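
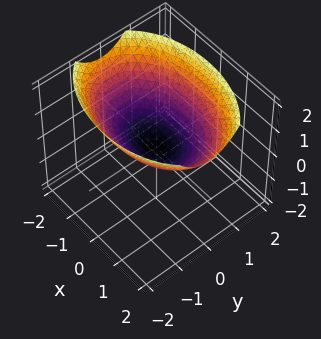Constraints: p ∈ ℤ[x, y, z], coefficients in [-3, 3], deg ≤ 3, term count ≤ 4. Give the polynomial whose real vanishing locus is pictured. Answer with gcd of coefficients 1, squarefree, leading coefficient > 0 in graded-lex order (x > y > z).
x^2 + 2*y^2 - 3*z

First, deg p = 2. A single bowl opening along one axis; a quadric.
Then, symmetries: it's symmetric under x → −x, forcing even powers of x; mirror symmetry y ↦ −y ⇒ only even powers of y.
Then, observable constraints: it crosses the y-axis at the gridline y = 0; one x-axis crossing is at x = 0.
Finally, matching integer coefficients to the picture gives p.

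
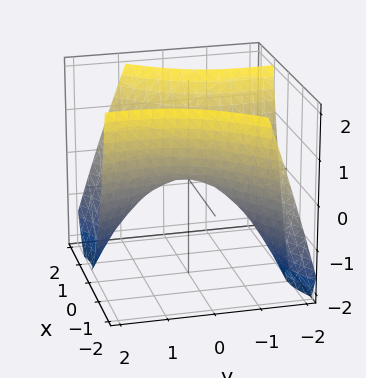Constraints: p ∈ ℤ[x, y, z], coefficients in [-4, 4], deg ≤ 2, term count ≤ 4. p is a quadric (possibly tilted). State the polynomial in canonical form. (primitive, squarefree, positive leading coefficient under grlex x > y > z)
(a) The degree is 2 — no degree-1 surface has this shape.
(b) Reading off the gridlines: it meets the x-axis at x = 0 (among the integer gridlines); it meets the y-axis at y = 0 (among the integer gridlines).
(c) Matching integer coefficients to the picture gives p.

3*x^2 - 3*x*y - y^2 - 3*z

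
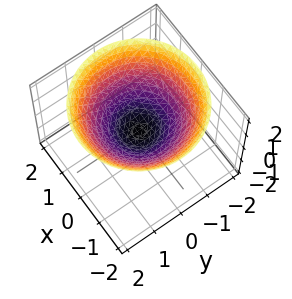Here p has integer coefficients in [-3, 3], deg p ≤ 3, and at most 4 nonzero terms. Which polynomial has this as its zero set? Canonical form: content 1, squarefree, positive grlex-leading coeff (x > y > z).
x^2 + y^2 - 2*z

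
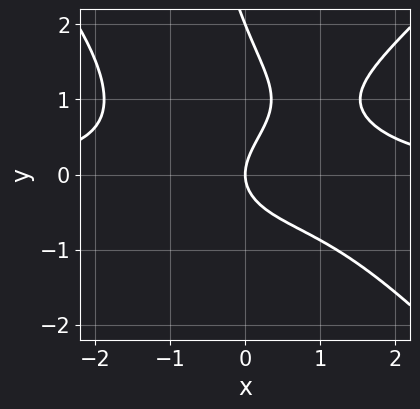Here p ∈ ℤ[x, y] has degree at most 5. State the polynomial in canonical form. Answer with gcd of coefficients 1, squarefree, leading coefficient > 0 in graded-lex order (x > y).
(a) deg p = 4.
(b) Reading off the gridlines: it crosses the x-axis at the gridline x = 0; among the integer gridlines, it crosses the y-axis at y ∈ {0, 2}.
(c) Matching integer coefficients to the picture gives p.

x^3*y - x*y^3 - y^3 + 2*y^2 - 2*x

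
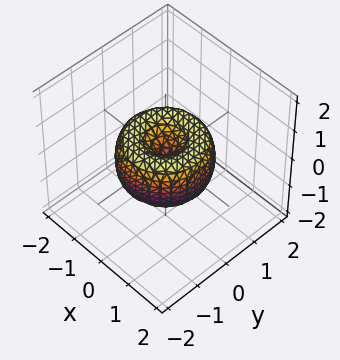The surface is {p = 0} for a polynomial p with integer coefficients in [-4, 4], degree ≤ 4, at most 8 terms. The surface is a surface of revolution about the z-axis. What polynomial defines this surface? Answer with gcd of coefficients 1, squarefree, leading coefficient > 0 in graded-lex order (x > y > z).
(a) Degree: a generic line meets the surface in up to 4 points, so deg p = 4.
(b) Symmetries: every cross-section ⟂ z is a circle, so x, y appear only via x² + y².
(c) Checking where it meets the axes: a circular section at z = 0 has radius between 1 and 2; it crosses the z-axis at the gridline z = 0; it meets the x-axis at x = 0 (among the integer gridlines).
(d) Putting this together gives p.

2*x^4 + 4*x^2*y^2 + 2*y^4 - 3*x^2 - 3*y^2 + 2*z^2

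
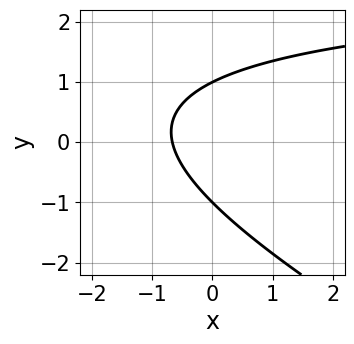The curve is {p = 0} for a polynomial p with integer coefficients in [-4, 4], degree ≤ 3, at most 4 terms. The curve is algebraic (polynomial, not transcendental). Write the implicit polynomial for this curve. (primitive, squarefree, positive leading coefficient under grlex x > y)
x*y + 2*y^2 - 3*x - 2

The degree is 2 — the shape is more complex than any degree-1 curve.
Observable constraints: among the integer gridlines, it crosses the y-axis at y ∈ {-1, 1}.
Together with the visible shape, these determine p as stated.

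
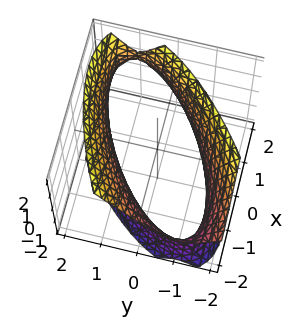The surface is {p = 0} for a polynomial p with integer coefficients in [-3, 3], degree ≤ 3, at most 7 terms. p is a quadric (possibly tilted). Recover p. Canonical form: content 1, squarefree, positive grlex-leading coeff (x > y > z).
x^2 - 2*x*y + x*z + 2*y^2 - z^2 - 3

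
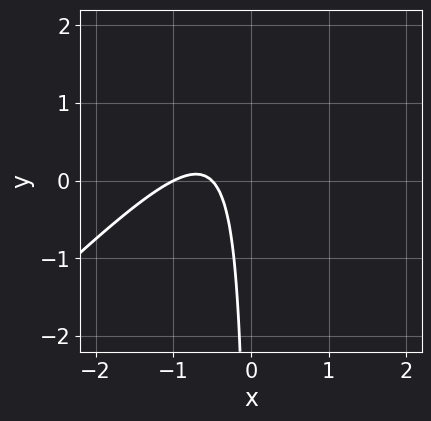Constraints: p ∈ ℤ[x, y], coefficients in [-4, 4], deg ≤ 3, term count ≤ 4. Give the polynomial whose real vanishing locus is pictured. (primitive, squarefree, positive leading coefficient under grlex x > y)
2*x^2 - 2*x*y + 3*x + 1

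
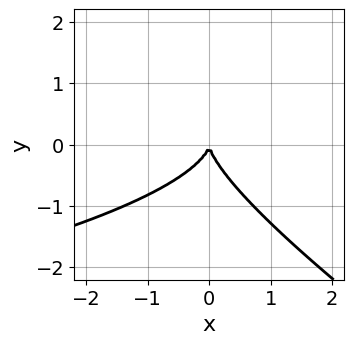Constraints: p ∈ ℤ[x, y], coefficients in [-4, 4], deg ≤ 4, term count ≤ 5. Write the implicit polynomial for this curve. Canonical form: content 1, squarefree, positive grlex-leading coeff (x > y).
(a) The degree is 3 — no degree-2 curve has this shape.
(b) Observable constraints: it crosses the y-axis at the gridline y = 0; it crosses the x-axis at the gridline x = 0.
(c) Assembling these constraints gives the stated polynomial.

2*x*y^2 + 3*y^3 + 3*x^2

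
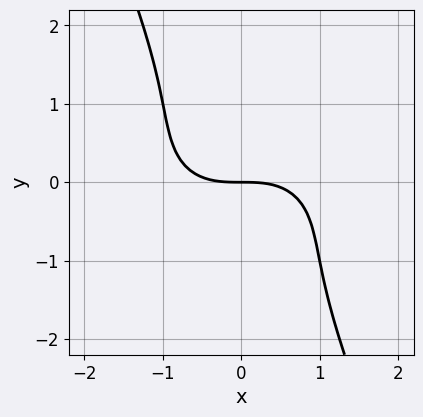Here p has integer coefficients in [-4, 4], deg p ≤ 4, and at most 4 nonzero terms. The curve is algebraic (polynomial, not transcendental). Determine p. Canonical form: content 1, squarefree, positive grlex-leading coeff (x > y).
x^3 + 2*x*y^2 + y^3 + 2*y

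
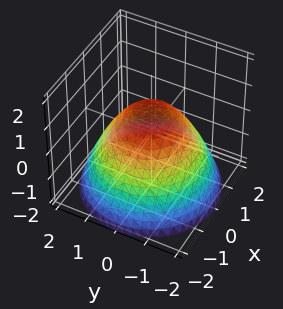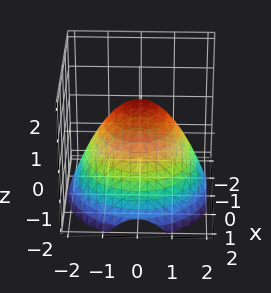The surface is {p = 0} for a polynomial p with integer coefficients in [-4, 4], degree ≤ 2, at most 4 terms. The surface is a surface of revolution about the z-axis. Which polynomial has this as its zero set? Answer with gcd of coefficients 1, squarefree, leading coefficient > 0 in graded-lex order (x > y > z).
Degree: no degree-1 surface has this shape, so deg p = 2.
Symmetries: rotational symmetry about the z-axis ⇒ p depends on x, y only through x² + y².
Reading off the gridlines: a circular section at z = 0 has radius between 1 and 2; one z-axis crossing is at z = 1.
Assembling these constraints gives the stated polynomial.

2*x^2 + 2*y^2 + 3*z - 3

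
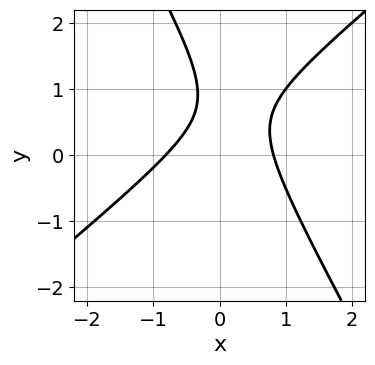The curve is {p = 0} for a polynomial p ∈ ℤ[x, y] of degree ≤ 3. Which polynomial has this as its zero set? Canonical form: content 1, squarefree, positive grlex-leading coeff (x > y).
The degree is 2 — the shape is more complex than any degree-1 curve.
Checking where it meets the axes: the curve avoids every integer y-axis point in the box.
Matching integer coefficients to the picture gives p.

3*x^2 - 2*x*y - 2*y^2 + 3*y - 2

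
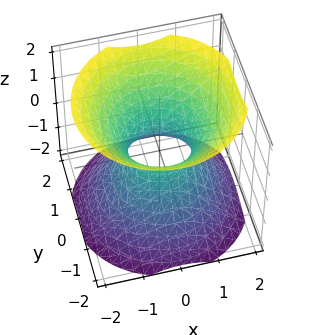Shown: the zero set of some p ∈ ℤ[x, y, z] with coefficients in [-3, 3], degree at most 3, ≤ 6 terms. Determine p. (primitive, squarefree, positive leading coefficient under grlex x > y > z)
3*x^2 + 3*y^2 - 3*z^2 - 2

First, degree: no degree-1 surface has this shape, so deg p = 2.
Then, symmetries: rotational symmetry about the z-axis ⇒ p depends on x, y only through x² + y².
Next, from the axis intercepts and sections: no z-intercept at any integer in the box; a circular section at z = 0 has radius between 0 and 1.
Finally, solving for integer coefficients yields p as stated.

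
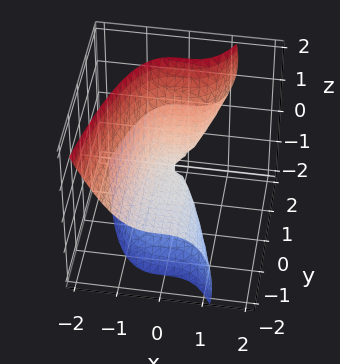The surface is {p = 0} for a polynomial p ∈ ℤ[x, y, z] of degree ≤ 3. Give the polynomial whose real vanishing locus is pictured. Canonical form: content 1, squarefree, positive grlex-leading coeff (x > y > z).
1. Degree: the shape is more complex than any degree-2 surface, so deg p = 3.
2. Against the integer gridlines: one x-axis crossing is at x = 0; the visible y-axis segment lies entirely on the surface; one z-axis crossing is at z = 0.
3. Matching integer coefficients to the picture gives p.

3*x^3 - 3*y*z + 2*z^2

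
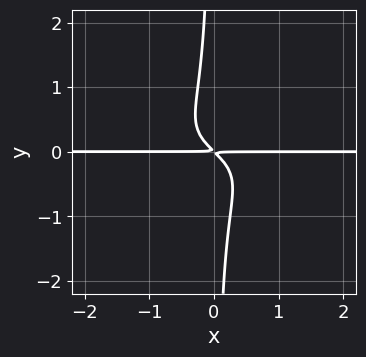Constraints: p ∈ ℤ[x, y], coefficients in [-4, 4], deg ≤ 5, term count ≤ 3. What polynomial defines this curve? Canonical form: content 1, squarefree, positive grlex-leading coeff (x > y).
First, the degree is 4 — no degree-3 curve has this shape.
Next, reading off the gridlines: every point of the x-axis in the box is on the curve.
Finally, together with the visible shape, these determine p as stated.

3*x*y^3 + x*y + y^2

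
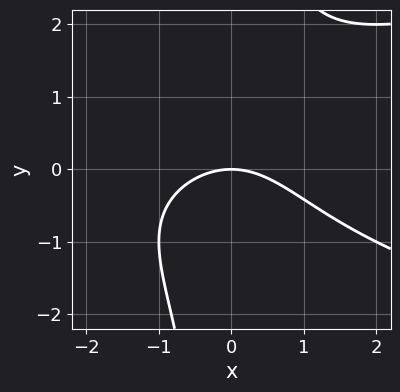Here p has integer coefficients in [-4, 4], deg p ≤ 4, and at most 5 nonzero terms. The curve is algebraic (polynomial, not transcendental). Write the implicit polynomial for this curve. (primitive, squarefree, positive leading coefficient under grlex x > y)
deg p = 3. A generic line meets the curve in up to 3 points.
Checking where it meets the axes: it crosses the y-axis at the gridline y = 0; it meets the x-axis at x = 0 (among the integer gridlines).
Fitting integer coefficients to these (and the overall shape) gives p.

x*y^2 - x^2 - 2*y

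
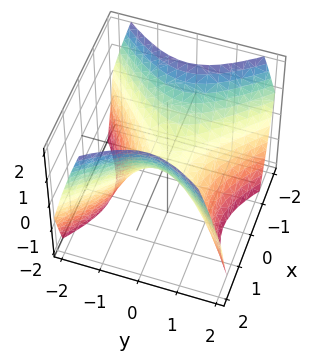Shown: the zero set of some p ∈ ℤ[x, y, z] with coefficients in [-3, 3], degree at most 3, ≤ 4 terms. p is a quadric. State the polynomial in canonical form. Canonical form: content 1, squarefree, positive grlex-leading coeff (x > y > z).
x^2 - y^2 - z

(a) Degree: a hyperbolic paraboloid; a quadric, so deg p = 2.
(b) Symmetries: mirror symmetry y ↦ −y ⇒ only even powers of y; mirror symmetry x ↦ −x ⇒ only even powers of x.
(c) From the visible intercepts: it meets the z-axis at z = 0 (among the integer gridlines); it crosses the y-axis at the gridline y = 0; it meets the x-axis at x = 0 (among the integer gridlines).
(d) Assembling these constraints gives the stated polynomial.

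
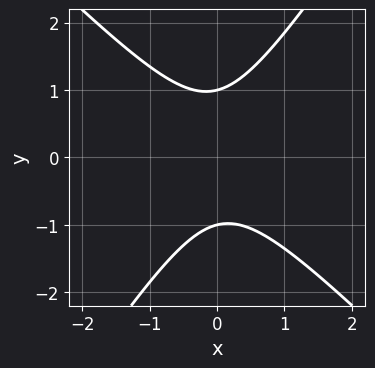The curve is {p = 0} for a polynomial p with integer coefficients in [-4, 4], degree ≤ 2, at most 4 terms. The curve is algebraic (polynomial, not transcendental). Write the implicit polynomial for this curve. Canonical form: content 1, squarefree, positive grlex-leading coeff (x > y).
1. The degree is 2 — the shape is more complex than any degree-1 curve.
2. Against the integer gridlines: among the integer gridlines, it crosses the y-axis at y ∈ {-1, 1}; no x-intercept at any integer in the box.
3. These observations pin down the coefficients.

3*x^2 + x*y - 2*y^2 + 2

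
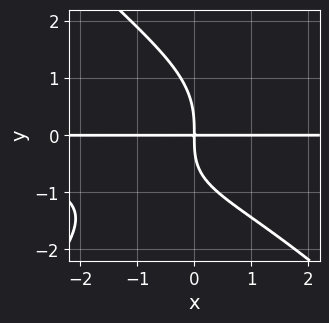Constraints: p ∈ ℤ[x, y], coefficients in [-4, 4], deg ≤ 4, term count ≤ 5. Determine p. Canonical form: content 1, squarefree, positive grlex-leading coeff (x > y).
x^2*y^2 - y^4 - x*y^2 - 3*x*y

The degree is 4 — no degree-3 curve has this shape.
Checking where it meets the axes: every point of the x-axis in the box is on the curve.
Assembling these constraints gives the stated polynomial.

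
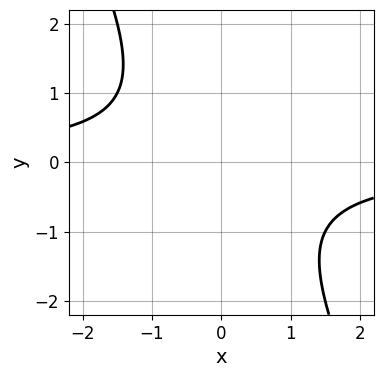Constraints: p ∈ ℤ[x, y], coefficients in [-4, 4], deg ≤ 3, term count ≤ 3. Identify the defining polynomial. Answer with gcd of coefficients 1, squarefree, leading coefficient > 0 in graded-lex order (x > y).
2*x*y + y^2 + 2

First, the degree is 2 — no degree-1 curve has this shape.
Then, reading off the gridlines: the curve avoids every integer x-axis point in the box; it misses every integer gridline on the y-axis.
Finally, fitting integer coefficients to these (and the overall shape) gives p.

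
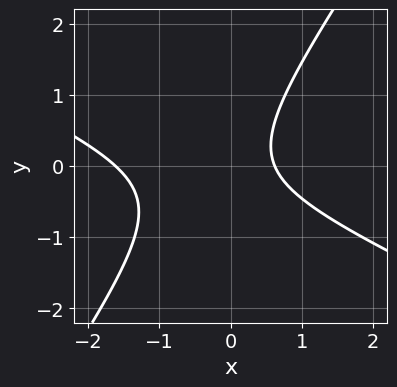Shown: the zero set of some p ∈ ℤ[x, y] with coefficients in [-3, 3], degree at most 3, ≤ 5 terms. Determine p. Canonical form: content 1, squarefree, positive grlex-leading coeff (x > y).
1. Degree: no degree-1 curve has this shape, so deg p = 2.
2. From the visible intercepts: no y-intercept at any integer in the box.
3. Putting this together gives p.

2*x^2 + 3*x*y - 3*y^2 + 2*x - 2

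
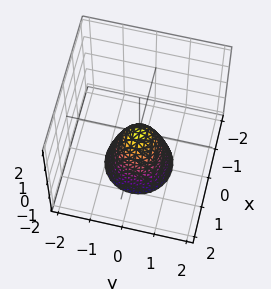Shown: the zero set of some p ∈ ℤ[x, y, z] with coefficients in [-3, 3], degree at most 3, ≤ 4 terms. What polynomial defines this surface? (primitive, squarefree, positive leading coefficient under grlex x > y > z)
2*x^2 + 2*y^2 + z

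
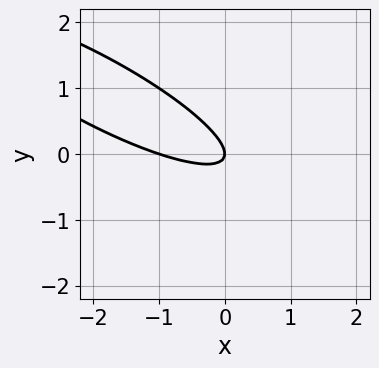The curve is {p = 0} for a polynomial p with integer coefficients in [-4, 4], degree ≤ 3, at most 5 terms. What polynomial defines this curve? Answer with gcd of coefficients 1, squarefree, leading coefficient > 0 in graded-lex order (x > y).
x^2 + 3*x*y + 3*y^2 + x

(a) The degree is 2 — no degree-1 curve has this shape.
(b) Observable constraints: the x-axis gridline crossings are at x ∈ {-1, 0}; it crosses the y-axis at the gridline y = 0.
(c) Solving for integer coefficients yields p as stated.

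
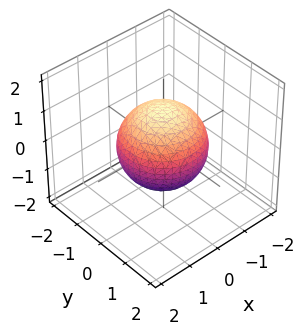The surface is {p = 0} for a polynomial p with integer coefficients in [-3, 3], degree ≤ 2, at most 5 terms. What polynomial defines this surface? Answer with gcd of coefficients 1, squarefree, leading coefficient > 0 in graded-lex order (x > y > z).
2*x^2 + 2*y^2 + 2*z^2 - 3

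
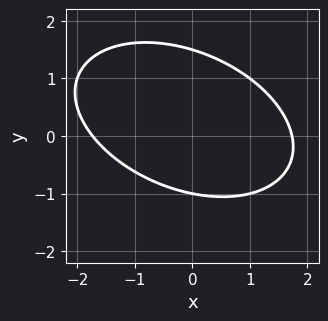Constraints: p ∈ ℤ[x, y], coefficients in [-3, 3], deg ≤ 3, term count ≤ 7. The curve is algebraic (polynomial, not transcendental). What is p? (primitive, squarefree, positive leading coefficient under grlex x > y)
x^2 + x*y + 2*y^2 - y - 3

1. deg p = 2. A generic line meets the curve in up to 2 points.
2. Observable constraints: it meets the y-axis at y = -1 (among the integer gridlines).
3. These observations pin down the coefficients.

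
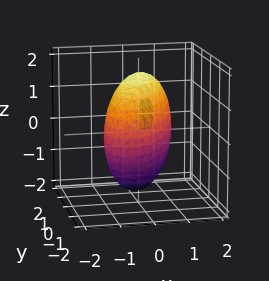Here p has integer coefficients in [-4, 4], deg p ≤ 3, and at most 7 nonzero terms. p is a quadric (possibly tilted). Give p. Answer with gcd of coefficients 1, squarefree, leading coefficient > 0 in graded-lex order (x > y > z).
3*x^2 - 2*x*y + y^2 + z^2 - 3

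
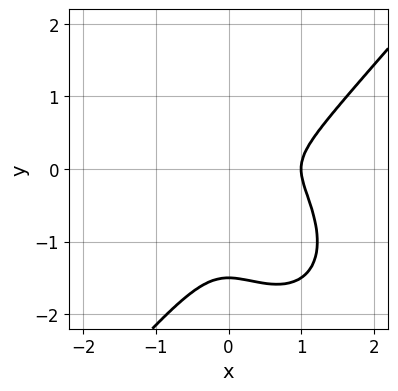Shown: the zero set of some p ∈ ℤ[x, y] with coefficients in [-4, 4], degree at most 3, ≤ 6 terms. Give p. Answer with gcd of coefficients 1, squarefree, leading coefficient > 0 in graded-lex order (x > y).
3*x^3 - 2*y^3 - 3*x^2 - 3*y^2

Degree: the shape is more complex than any degree-2 curve, so deg p = 3.
Against the integer gridlines: it meets the x-axis at x = 1 (among the integer gridlines).
Matching integer coefficients to the picture gives p.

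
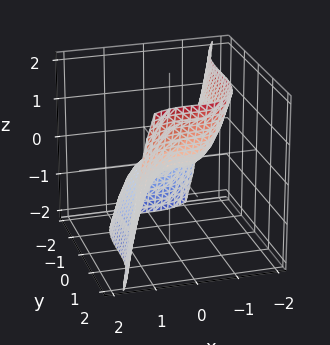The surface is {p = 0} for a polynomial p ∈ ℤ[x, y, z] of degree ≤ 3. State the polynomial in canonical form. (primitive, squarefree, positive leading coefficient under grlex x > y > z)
3*x^3 - y^3 + 3*z

(a) The degree is 3 — the shape is more complex than any degree-2 surface.
(b) Against the integer gridlines: one x-axis crossing is at x = 0; one y-axis crossing is at y = 0; it meets the z-axis at z = 0 (among the integer gridlines).
(c) Solving for integer coefficients yields p as stated.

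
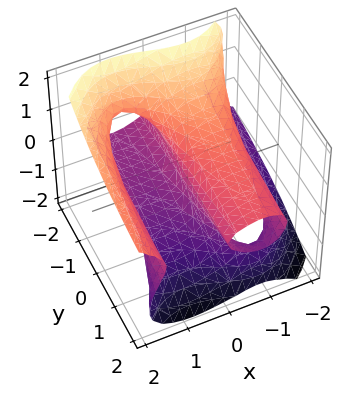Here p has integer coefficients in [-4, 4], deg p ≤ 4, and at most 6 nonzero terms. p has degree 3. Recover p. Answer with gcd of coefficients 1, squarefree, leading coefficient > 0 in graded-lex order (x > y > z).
The degree is 3 — no degree-2 surface has this shape.
Reading off the gridlines: it meets the z-axis at z = 0 (among the integer gridlines); one x-axis crossing is at x = 0; every point of the y-axis in the box is on the surface.
These observations pin down the coefficients.

x^3 - 2*y*z^2 - 2*z^3 - 2*x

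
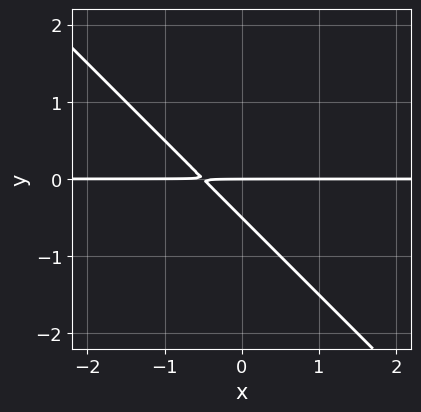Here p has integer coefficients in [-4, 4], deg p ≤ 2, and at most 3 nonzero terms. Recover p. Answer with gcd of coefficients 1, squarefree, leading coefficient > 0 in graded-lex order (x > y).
First, degree: a generic line meets the curve in up to 2 points, so deg p = 2.
Next, from the axis intercepts and sections: it meets the y-axis at y = 0 (among the integer gridlines); the visible x-axis segment lies entirely on the curve.
Finally, putting this together gives p.

2*x*y + 2*y^2 + y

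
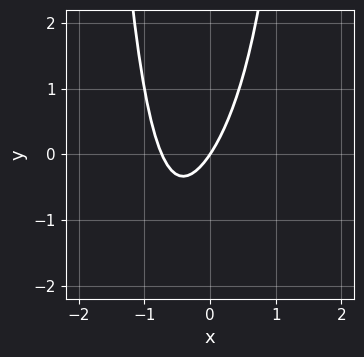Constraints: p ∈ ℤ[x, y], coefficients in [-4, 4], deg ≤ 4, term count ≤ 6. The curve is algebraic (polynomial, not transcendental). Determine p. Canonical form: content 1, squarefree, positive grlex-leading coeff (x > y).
(a) Degree: no degree-3 curve has this shape, so deg p = 4.
(b) Against the integer gridlines: it meets the y-axis at y = 0 (among the integer gridlines); it meets the x-axis at x = 0 (among the integer gridlines).
(c) Fitting integer coefficients to these (and the overall shape) gives p.

2*x^4 + 3*x^2 + 3*x - 2*y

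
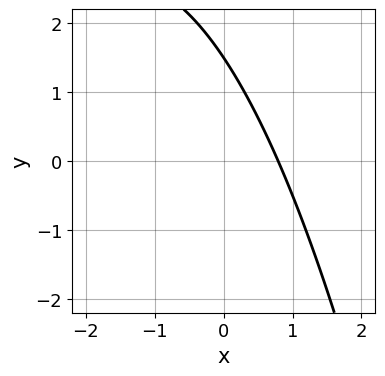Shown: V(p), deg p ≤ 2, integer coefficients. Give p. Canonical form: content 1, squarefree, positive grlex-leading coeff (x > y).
First, degree: the shape is more complex than any degree-1 curve, so deg p = 2.
Finally, the integer polynomial consistent with all of this is the stated p.

x^2 + 3*x + 2*y - 3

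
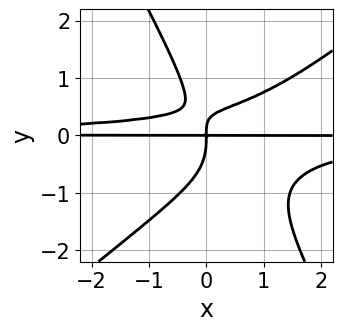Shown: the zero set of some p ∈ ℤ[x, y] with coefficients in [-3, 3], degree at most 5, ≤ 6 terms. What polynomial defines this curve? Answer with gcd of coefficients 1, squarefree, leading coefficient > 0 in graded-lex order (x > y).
1. The degree is 4 — a generic line meets the curve in up to 4 points.
2. Reading off the gridlines: every point of the x-axis in the box is on the curve.
3. Fitting integer coefficients to these (and the overall shape) gives p.

3*x^2*y^2 - 2*x*y^3 - 2*y^4 - 3*x*y^2 + 2*x*y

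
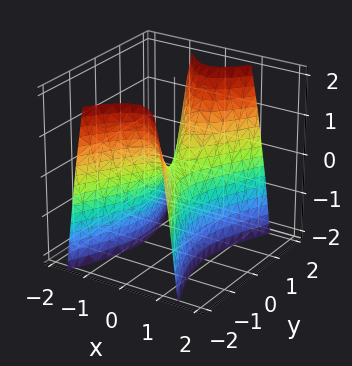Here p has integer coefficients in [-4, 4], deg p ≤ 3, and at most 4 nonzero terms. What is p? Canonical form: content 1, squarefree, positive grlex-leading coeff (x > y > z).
3*x^2 - y^2 + z

1. deg p = 2. A hyperbolic paraboloid; a quadric.
2. Symmetries: it's symmetric under x → −x, forcing even powers of x; mirror symmetry y ↦ −y ⇒ only even powers of y.
3. Checking where it meets the axes: one x-axis crossing is at x = 0; it crosses the z-axis at the gridline z = 0; one y-axis crossing is at y = 0.
4. Putting this together gives p.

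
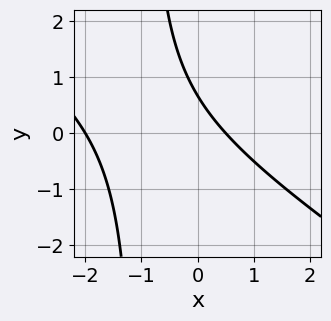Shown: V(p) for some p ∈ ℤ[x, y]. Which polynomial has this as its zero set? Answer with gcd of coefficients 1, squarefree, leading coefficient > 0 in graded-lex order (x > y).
2*x^2 + 3*x*y + 3*x + 3*y - 2

1. Degree: a generic line meets the curve in up to 2 points, so deg p = 2.
2. Checking where it meets the axes: it meets the x-axis at x = -2 (among the integer gridlines).
3. Fitting integer coefficients to these (and the overall shape) gives p.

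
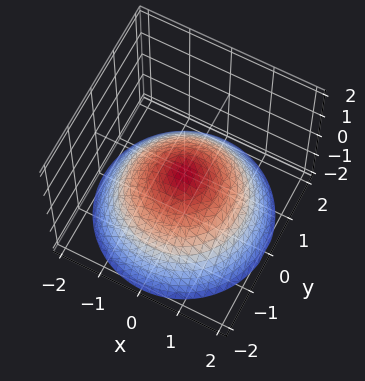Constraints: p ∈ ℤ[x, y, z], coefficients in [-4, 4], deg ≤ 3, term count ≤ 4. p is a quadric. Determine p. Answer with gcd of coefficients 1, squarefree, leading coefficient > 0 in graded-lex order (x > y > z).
x^2 + y^2 + 2*z

1. deg p = 2.
2. Symmetries: rotational symmetry about the z-axis ⇒ p depends on x, y only through x² + y².
3. Against the integer gridlines: a circular section at z = -1 has radius between 1 and 2; one x-axis crossing is at x = 0.
4. Putting this together gives p.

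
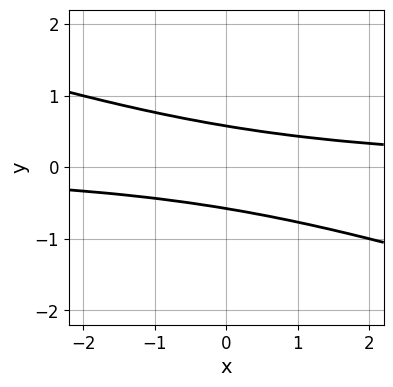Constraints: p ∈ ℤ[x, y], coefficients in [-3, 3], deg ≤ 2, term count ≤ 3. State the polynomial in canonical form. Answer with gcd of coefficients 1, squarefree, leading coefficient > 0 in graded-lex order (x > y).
x*y + 3*y^2 - 1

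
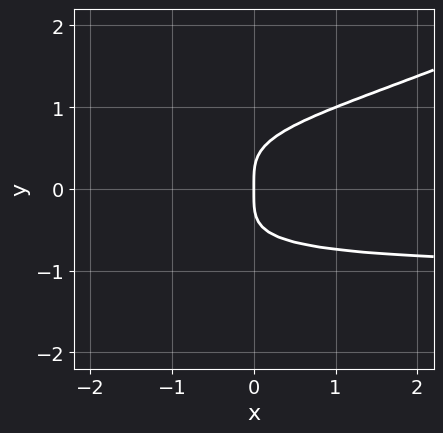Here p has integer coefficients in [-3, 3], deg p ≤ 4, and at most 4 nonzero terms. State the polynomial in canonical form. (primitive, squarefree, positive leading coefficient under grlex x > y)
x*y^3 - 2*y^4 + x

First, the degree is 4 — a generic line meets the curve in up to 4 points.
Next, from the visible intercepts: it crosses the y-axis at the gridline y = 0; one x-axis crossing is at x = 0.
Finally, putting this together gives p.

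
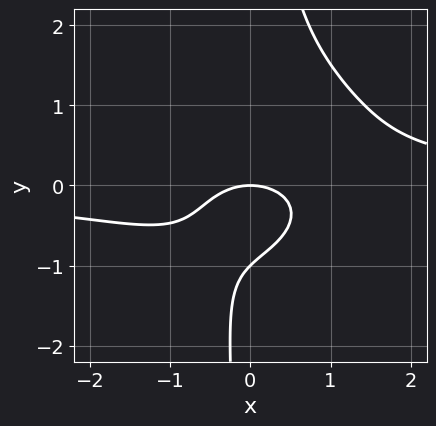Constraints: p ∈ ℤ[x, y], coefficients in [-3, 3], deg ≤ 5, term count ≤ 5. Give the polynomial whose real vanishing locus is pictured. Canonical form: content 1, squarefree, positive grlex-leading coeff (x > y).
2*x^3*y + 3*x*y^3 - 2*x^2 - 3*y^2 - 3*y

(a) Degree: the shape is more complex than any degree-3 curve, so deg p = 4.
(b) Against the integer gridlines: the y-axis gridline crossings are at y ∈ {-1, 0}; it meets the x-axis at x = 0 (among the integer gridlines).
(c) Together with the visible shape, these determine p as stated.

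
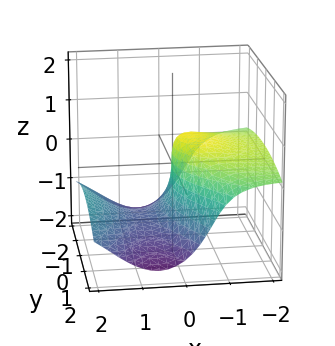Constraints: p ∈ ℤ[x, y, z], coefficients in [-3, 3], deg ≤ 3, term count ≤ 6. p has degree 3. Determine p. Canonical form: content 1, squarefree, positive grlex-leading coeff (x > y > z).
First, deg p = 3.
Next, from the axis intercepts and sections: it crosses the x-axis at the gridline x = 0; it crosses the z-axis at the gridline z = 0.
Finally, assembling these constraints gives the stated polynomial.

3*x^2*z + z^3 - 2*x*z + y^2 + 3*x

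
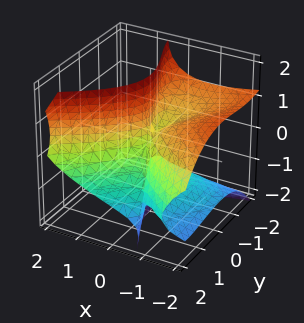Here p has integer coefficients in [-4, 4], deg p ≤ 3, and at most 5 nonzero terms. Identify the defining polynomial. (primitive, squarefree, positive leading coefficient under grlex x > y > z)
The degree is 3 — the shape is more complex than any degree-2 surface.
Checking where it meets the axes: one x-axis crossing is at x = 0; every point of the z-axis in the box is on the surface; one y-axis crossing is at y = 0.
Assembling these constraints gives the stated polynomial.

3*x*z^2 - y^3 - 2*y^2*z + 2*x^2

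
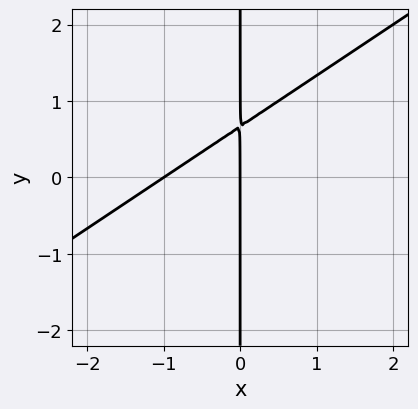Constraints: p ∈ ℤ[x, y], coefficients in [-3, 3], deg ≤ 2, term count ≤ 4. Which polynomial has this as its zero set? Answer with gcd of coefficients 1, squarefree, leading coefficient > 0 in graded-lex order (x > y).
(a) deg p = 2.
(b) Reading off the gridlines: every point of the y-axis in the box is on the curve; among the integer gridlines, it crosses the x-axis at x ∈ {-1, 0}.
(c) Fitting integer coefficients to these (and the overall shape) gives p.

2*x^2 - 3*x*y + 2*x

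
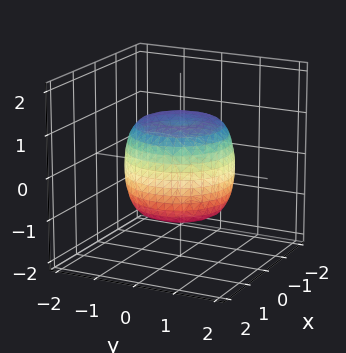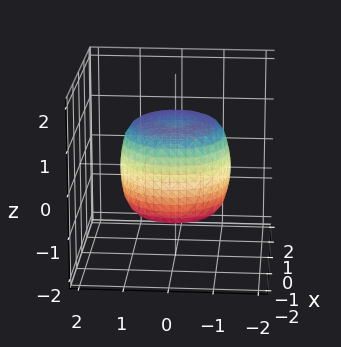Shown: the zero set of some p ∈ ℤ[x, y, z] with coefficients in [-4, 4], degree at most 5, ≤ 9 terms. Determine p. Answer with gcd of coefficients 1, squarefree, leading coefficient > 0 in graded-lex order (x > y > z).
(a) Degree: no degree-3 surface has this shape, so deg p = 4.
(b) By symmetry, every cross-section ⟂ z is a circle, so x, y appear only via x² + y².
(c) From the visible intercepts: a circular section at z = 0 has radius between 1 and 2; the z-axis gridline crossings are at z ∈ {-1, 1}.
(d) Assembling these constraints gives the stated polynomial.

x^4 + 2*x^2*y^2 + y^4 - x^2 - y^2 + z^2 - 1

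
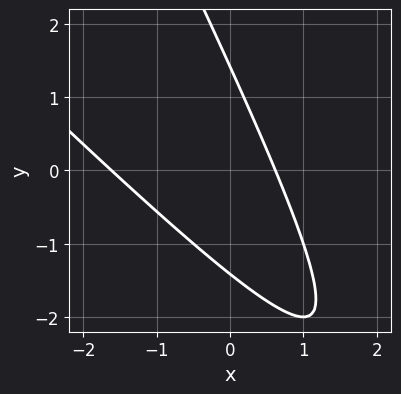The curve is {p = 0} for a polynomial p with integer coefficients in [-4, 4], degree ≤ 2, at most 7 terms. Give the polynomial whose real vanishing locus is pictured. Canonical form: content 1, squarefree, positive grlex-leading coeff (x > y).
The degree is 2 — a generic line meets the curve in up to 2 points.
Matching integer coefficients to the picture gives p.

2*x^2 + 3*x*y + y^2 + 2*x - 2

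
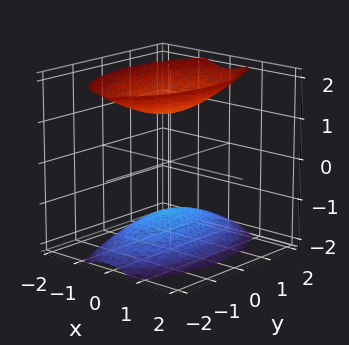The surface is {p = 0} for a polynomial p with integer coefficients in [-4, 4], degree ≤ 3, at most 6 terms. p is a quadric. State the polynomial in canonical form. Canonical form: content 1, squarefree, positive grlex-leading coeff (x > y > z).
3*x^2 + y^2 - 2*z^2 + 3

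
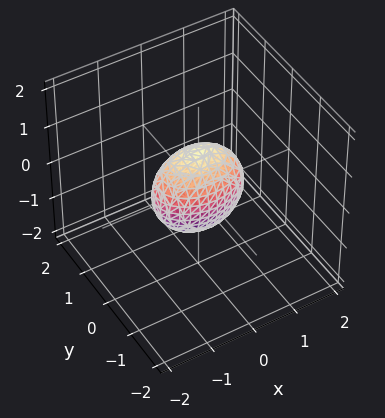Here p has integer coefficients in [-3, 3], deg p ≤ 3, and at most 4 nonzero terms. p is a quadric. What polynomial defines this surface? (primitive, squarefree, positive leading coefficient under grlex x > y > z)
deg p = 2. A closed, bounded, convex surface; a quadric.
Symmetries: mirror symmetry z ↦ −z ⇒ only even powers of z; the x ↦ −x reflection is a symmetry, so x appears only in even powers; the y ↦ −y reflection is a symmetry, so y appears only in even powers.
From the visible intercepts: among the integer gridlines, it crosses the x-axis at x ∈ {-1, 1}; the z-axis gridline crossings are at z ∈ {-1, 1}.
Putting this together gives p.

x^2 + 2*y^2 + z^2 - 1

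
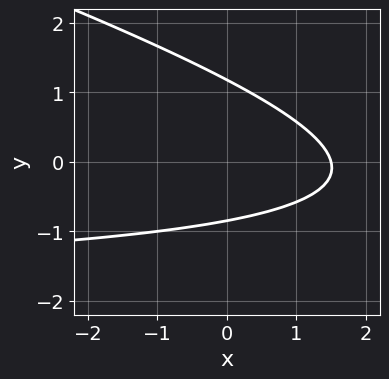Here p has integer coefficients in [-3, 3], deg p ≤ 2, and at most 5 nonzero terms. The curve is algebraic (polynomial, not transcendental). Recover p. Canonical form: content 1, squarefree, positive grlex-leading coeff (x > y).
x*y + 3*y^2 + 2*x - y - 3

The degree is 2 — a generic line meets the curve in up to 2 points.
The integer polynomial consistent with all of this is the stated p.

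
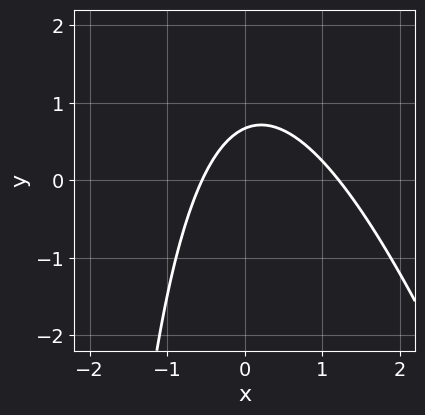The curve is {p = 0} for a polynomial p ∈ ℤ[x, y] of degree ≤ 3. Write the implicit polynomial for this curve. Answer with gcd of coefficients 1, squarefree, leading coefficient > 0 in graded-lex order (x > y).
3*x^2 + x*y - 2*x + 3*y - 2

First, deg p = 2.
Finally, solving for integer coefficients yields p as stated.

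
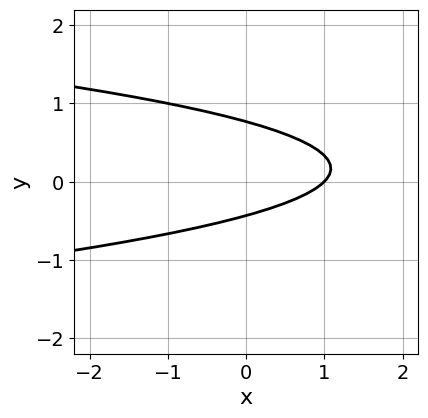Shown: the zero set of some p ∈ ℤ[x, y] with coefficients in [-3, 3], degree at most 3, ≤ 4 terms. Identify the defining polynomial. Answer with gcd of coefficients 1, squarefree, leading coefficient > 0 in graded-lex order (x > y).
3*y^2 + x - y - 1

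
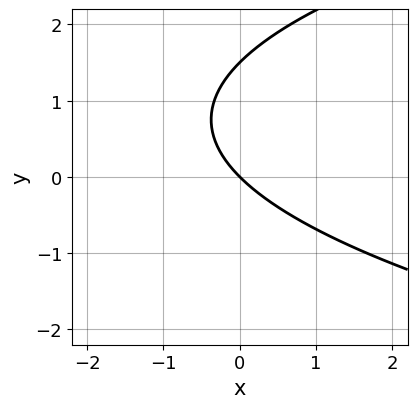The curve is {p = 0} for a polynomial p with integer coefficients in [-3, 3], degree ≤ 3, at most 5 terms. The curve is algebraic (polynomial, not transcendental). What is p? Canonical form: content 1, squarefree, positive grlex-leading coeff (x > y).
2*y^2 - 3*x - 3*y

1. Degree: the shape is more complex than any degree-1 curve, so deg p = 2.
2. From the visible intercepts: it crosses the y-axis at the gridline y = 0; it meets the x-axis at x = 0 (among the integer gridlines).
3. Assembling these constraints gives the stated polynomial.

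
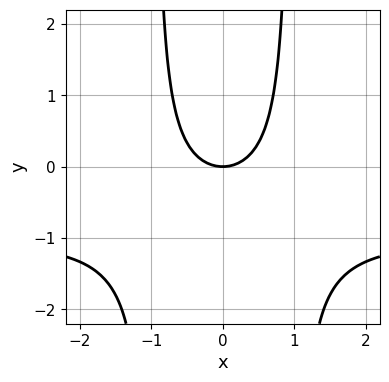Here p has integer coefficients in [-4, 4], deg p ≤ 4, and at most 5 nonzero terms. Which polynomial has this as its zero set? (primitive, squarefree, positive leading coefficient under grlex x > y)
x^2*y + x^2 - y

(a) deg p = 3. No degree-2 curve has this shape.
(b) Symmetries: it's symmetric under x → −x, forcing even powers of x.
(c) Checking where it meets the axes: it crosses the x-axis at the gridline x = 0; one y-axis crossing is at y = 0.
(d) Putting this together gives p.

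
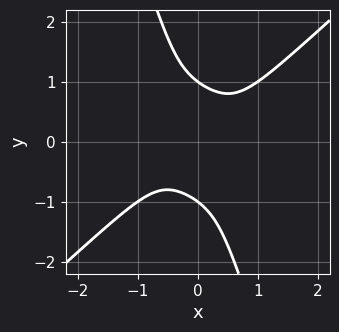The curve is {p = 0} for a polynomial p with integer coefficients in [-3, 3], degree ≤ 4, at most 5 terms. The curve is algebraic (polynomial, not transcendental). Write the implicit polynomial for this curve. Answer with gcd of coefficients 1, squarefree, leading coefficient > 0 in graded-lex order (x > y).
3*x^4 - 3*x*y^3 - y^4 + 1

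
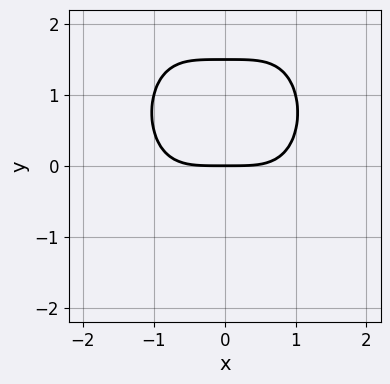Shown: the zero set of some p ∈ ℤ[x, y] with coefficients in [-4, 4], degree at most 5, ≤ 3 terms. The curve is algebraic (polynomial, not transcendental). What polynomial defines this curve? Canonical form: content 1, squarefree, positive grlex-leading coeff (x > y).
x^4 + 2*y^2 - 3*y

The degree is 4 — a generic line meets the curve in up to 4 points.
Symmetries: it's symmetric under x → −x, forcing even powers of x.
Against the integer gridlines: it meets the x-axis at x = 0 (among the integer gridlines); one y-axis crossing is at y = 0.
Putting this together gives p.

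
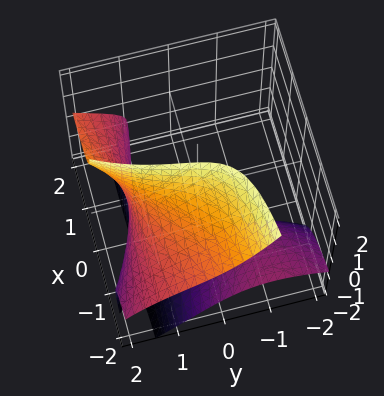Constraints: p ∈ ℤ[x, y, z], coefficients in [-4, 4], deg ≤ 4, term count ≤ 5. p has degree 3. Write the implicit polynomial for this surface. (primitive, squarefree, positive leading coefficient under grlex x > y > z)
deg p = 3.
Observable constraints: no x-intercept at any integer in the box; no z-intercept at any integer in the box.
The integer polynomial consistent with all of this is the stated p.

3*x*y*z + 2*x*z^2 - y^3 + 3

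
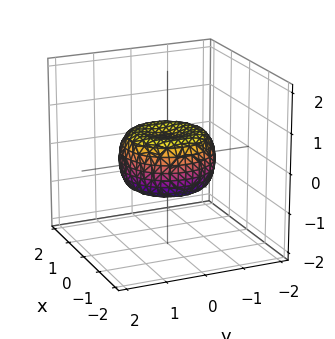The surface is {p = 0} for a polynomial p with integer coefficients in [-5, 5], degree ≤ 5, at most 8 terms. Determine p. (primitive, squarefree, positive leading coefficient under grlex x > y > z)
1. Degree: the shape is more complex than any degree-3 surface, so deg p = 4.
2. By symmetry, the surface is invariant under rotation about z: p = q(x² + y², z).
3. Reading off the gridlines: a circular section at z = 0 has radius between 1 and 2.
4. Solving for integer coefficients yields p as stated.

2*x^4 + 4*x^2*y^2 + 2*y^4 - 2*x^2 - 2*y^2 + 3*z^2 - 1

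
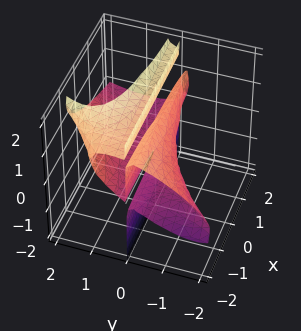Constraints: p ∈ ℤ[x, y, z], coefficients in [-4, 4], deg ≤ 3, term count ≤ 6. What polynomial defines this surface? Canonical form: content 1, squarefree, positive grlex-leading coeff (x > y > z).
x*y^2 - y^3 + 2*y^2*z - 2*y*z^2 + 3*y*z

(a) Degree: a generic line meets the surface in up to 3 points, so deg p = 3.
(b) Observable constraints: the visible x-axis segment lies entirely on the surface; every point of the z-axis in the box is on the surface; it meets the y-axis at y = 0 (among the integer gridlines).
(c) Together with the visible shape, these determine p as stated.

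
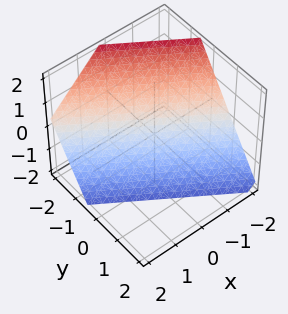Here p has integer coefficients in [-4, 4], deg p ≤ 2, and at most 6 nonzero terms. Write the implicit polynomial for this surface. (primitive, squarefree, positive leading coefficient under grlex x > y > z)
2*x + 3*y + 2*z + 2

(a) deg p = 1. Every cross-section is a straight line — this is a plane.
(b) From the visible intercepts: one x-axis crossing is at x = -1; it crosses the z-axis at the gridline z = -1.
(c) The integer polynomial consistent with all of this is the stated p.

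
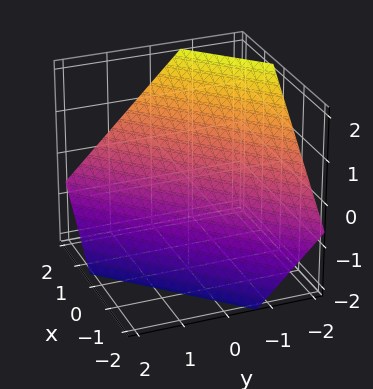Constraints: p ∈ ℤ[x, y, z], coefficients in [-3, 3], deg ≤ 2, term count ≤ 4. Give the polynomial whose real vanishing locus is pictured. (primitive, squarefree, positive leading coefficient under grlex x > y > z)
3*x - 3*y - 3*z - 2

(a) deg p = 1. Every cross-section is a straight line — this is a plane.
(b) Putting this together gives p.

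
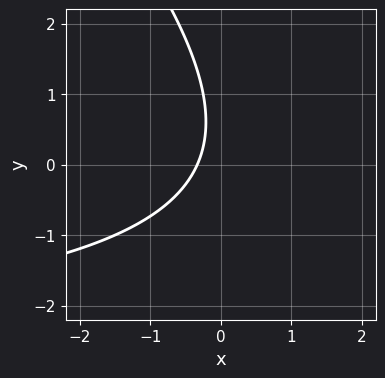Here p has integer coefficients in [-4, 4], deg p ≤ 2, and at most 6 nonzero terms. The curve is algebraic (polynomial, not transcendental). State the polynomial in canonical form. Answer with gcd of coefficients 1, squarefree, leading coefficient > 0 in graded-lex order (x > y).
x*y + y^2 + 3*x - y + 1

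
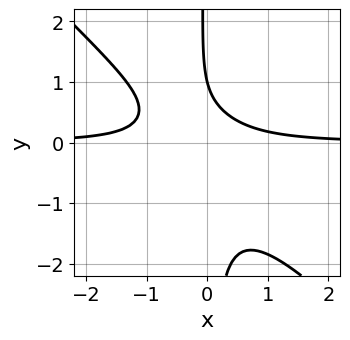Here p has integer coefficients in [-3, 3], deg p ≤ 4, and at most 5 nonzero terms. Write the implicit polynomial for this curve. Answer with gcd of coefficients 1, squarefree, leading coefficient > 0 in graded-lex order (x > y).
First, degree: a generic line meets the curve in up to 3 points, so deg p = 3.
Then, observable constraints: it meets the y-axis at y = 1 (among the integer gridlines); the curve avoids every integer x-axis point in the box.
Finally, these observations pin down the coefficients.

3*x^2*y + 3*x*y^2 + x*y + y - 1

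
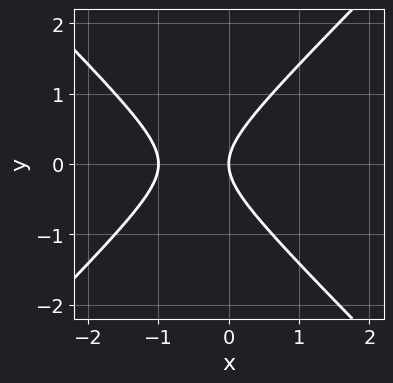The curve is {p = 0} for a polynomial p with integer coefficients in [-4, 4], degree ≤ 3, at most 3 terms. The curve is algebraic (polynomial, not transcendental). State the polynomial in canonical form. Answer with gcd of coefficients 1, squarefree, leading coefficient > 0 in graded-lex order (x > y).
x^2 - y^2 + x

The degree is 2 — the shape is more complex than any degree-1 curve.
Symmetries: mirror symmetry y ↦ −y ⇒ only even powers of y.
Against the integer gridlines: it meets the y-axis at y = 0 (among the integer gridlines); among the integer gridlines, it crosses the x-axis at x ∈ {-1, 0}.
Solving for integer coefficients yields p as stated.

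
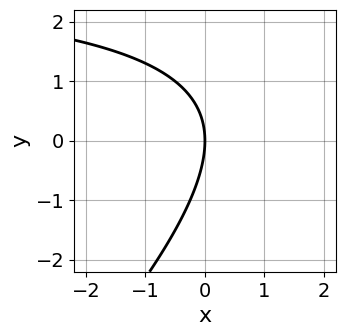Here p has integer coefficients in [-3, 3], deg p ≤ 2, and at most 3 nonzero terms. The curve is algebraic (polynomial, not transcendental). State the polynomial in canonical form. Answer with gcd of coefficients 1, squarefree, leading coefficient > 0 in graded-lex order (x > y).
First, degree: no degree-1 curve has this shape, so deg p = 2.
Next, from the visible intercepts: it meets the y-axis at y = 0 (among the integer gridlines); one x-axis crossing is at x = 0.
Finally, matching integer coefficients to the picture gives p.

x*y - y^2 - 3*x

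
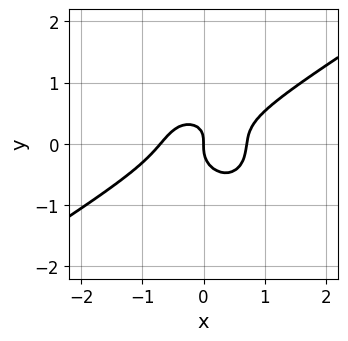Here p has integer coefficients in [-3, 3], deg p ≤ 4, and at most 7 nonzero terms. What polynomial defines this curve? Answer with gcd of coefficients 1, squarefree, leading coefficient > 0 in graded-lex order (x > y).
1. Degree: the shape is more complex than any degree-2 curve, so deg p = 3.
2. Against the integer gridlines: it meets the x-axis at x = 0 (among the integer gridlines); one y-axis crossing is at y = 0.
3. Putting this together gives p.

2*x^3 - 2*x^2*y - 3*y^3 + x*y - x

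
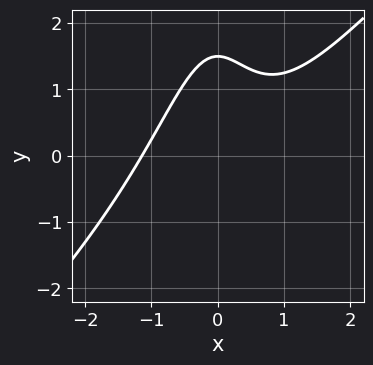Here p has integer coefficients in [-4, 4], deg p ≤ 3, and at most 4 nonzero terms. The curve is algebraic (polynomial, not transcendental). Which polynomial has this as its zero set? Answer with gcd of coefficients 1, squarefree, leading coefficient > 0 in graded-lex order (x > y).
1. Degree: no degree-2 curve has this shape, so deg p = 3.
2. Putting this together gives p.

2*x^3 - 2*x^2*y - 2*y + 3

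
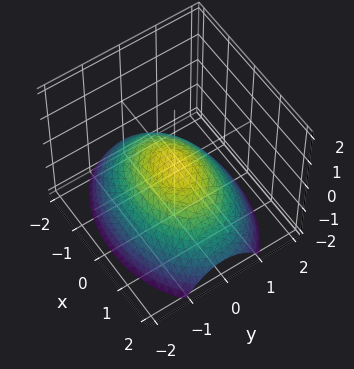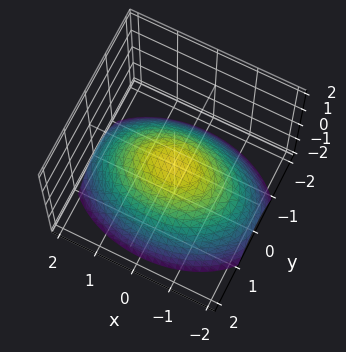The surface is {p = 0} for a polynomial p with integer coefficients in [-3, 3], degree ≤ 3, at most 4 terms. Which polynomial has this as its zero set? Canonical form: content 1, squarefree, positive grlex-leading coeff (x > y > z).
First, deg p = 2. A single bowl opening along one axis; a quadric.
Next, symmetries: the x ↦ −x reflection is a symmetry, so x appears only in even powers; it's symmetric under y → −y, forcing even powers of y.
Next, against the integer gridlines: it meets the x-axis at x = 0 (among the integer gridlines); one z-axis crossing is at z = 0; one y-axis crossing is at y = 0.
Finally, fitting integer coefficients to these (and the overall shape) gives p.

x^2 + 2*y^2 + 3*z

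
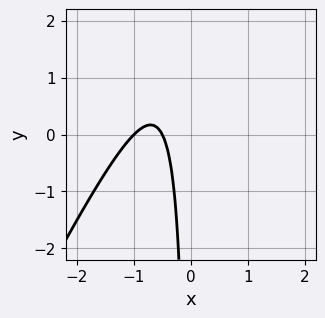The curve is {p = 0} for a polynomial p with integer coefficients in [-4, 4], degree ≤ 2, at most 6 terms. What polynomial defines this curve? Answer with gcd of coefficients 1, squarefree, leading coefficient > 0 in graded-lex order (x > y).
2*x^2 - x*y + 3*x + 1

1. Degree: no degree-1 curve has this shape, so deg p = 2.
2. Observable constraints: it meets the x-axis at x = -1 (among the integer gridlines); no y-intercept at any integer in the box.
3. Assembling these constraints gives the stated polynomial.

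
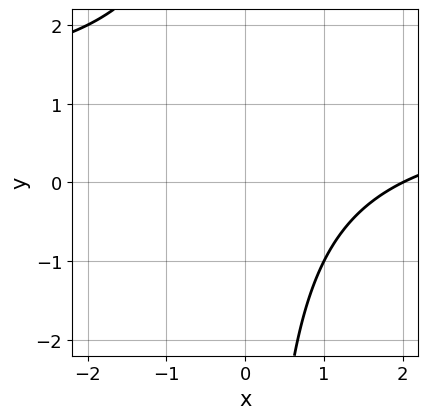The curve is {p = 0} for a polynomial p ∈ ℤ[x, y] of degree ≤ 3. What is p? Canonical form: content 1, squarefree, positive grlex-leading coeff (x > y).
First, degree: no degree-1 curve has this shape, so deg p = 2.
Next, observable constraints: it crosses the x-axis at the gridline x = 2; the curve avoids every integer y-axis point in the box.
Finally, the integer polynomial consistent with all of this is the stated p.

x*y - x + 2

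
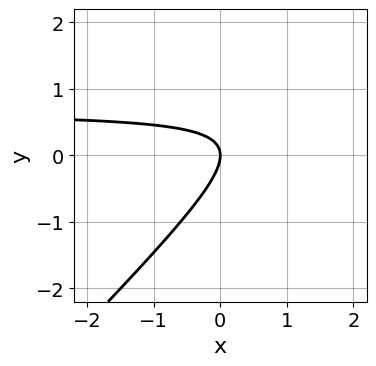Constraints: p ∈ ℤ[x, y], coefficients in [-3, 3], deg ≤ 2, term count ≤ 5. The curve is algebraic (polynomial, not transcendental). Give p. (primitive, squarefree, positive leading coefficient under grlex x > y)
Degree: the shape is more complex than any degree-1 curve, so deg p = 2.
From the axis intercepts and sections: one x-axis crossing is at x = 0; one y-axis crossing is at y = 0.
The integer polynomial consistent with all of this is the stated p.

3*x*y - 3*y^2 - 2*x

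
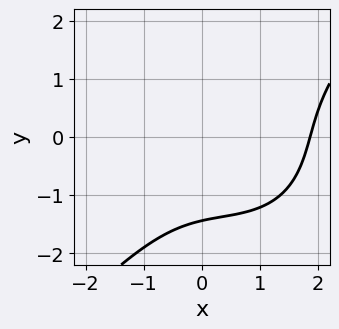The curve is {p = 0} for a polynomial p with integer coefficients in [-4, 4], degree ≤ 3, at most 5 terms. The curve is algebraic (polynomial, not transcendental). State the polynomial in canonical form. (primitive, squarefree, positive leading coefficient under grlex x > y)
Degree: the shape is more complex than any degree-2 curve, so deg p = 3.
Solving for integer coefficients yields p as stated.

x^3 - y^3 - x^2 - x*y - 3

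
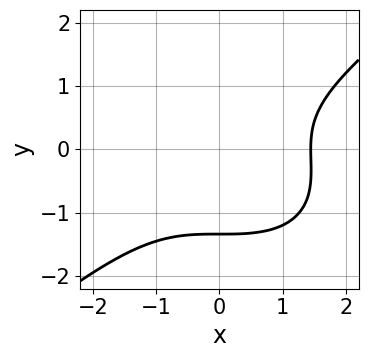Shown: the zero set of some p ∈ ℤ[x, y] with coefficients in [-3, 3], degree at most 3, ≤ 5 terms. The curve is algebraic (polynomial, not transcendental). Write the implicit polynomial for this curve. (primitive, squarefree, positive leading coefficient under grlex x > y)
x^3 - 2*y^3 - y^2 - 3

(a) The degree is 3 — no degree-2 curve has this shape.
(b) Solving for integer coefficients yields p as stated.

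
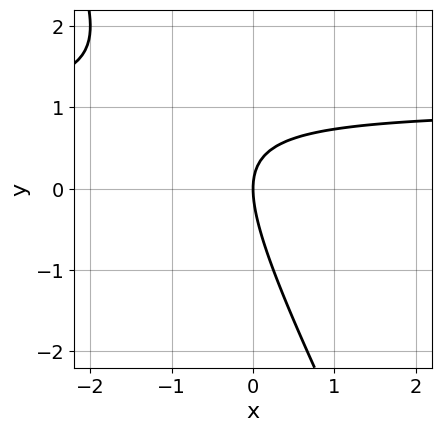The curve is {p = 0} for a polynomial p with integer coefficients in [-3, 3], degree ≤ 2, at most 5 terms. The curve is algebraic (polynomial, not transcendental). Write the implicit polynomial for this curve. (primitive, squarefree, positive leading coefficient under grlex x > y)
2*x*y + y^2 - 2*x

(a) Degree: the shape is more complex than any degree-1 curve, so deg p = 2.
(b) From the visible intercepts: it crosses the x-axis at the gridline x = 0; it crosses the y-axis at the gridline y = 0.
(c) Solving for integer coefficients yields p as stated.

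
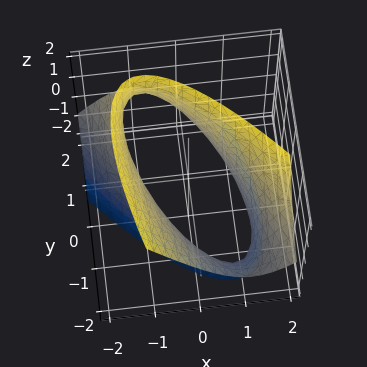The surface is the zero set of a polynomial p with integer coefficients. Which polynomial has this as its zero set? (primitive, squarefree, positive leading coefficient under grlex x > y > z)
3*x^2 + 3*x*y + y^2 + 2*y*z - z^2 - 3

(a) Degree: a generic line meets the surface in up to 2 points, so deg p = 2.
(b) Reading off the gridlines: the x-axis gridline crossings are at x ∈ {-1, 1}; no z-intercept at any integer in the box.
(c) Matching integer coefficients to the picture gives p.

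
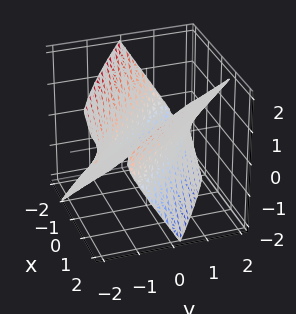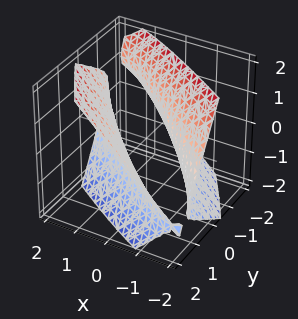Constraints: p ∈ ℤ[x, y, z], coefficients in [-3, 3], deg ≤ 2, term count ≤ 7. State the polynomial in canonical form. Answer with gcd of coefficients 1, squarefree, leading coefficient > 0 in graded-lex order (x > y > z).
1. There are 2 components. They look like related sheets of one shape, so recover p as a whole.
2. The degree is 2 — no degree-1 surface has this shape.
3. Against the integer gridlines: among the integer gridlines, it crosses the x-axis at x ∈ {-1, 1}; the surface avoids every integer z-axis point in the box; the y-axis gridline crossings are at y ∈ {-1, 1}.
4. These observations pin down the coefficients.

x^2 + 2*x*y + y^2 - y*z - z^2 - 1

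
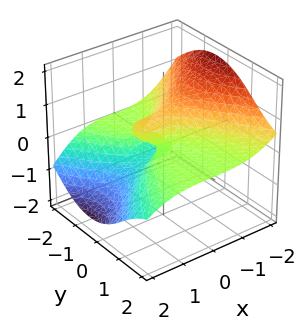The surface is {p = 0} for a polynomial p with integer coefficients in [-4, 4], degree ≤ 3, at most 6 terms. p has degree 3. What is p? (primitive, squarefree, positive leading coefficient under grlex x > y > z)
First, the degree is 3 — the shape is more complex than any degree-2 surface.
Then, from the visible intercepts: it meets the x-axis at x = 0 (among the integer gridlines); one z-axis crossing is at z = 0; every point of the y-axis in the box is on the surface.
Finally, fitting integer coefficients to these (and the overall shape) gives p.

x^3 + 3*y^2*z + 2*z^3 + 3*y*z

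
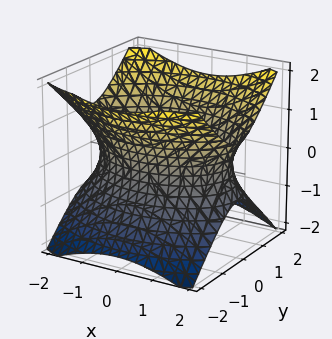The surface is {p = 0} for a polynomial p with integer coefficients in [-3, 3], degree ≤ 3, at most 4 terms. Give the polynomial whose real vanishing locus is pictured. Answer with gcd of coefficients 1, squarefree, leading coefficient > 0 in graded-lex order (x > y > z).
x^2 + 2*y^2 - 2*z^2 - 3

1. The degree is 2 — one connected sheet with a waist; a quadric.
2. Symmetries: it's symmetric under z → −z, forcing even powers of z; it's symmetric under x → −x, forcing even powers of x; it's symmetric under y → −y, forcing even powers of y.
3. Observable constraints: no z-intercept at any integer in the box.
4. The integer polynomial consistent with all of this is the stated p.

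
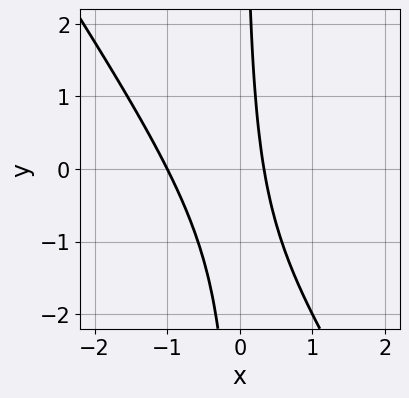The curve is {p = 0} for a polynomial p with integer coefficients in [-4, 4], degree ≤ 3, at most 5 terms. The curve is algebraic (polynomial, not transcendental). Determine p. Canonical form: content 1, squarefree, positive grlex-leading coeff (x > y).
3*x^2 + 2*x*y + 2*x - 1

First, degree: the shape is more complex than any degree-1 curve, so deg p = 2.
Then, observable constraints: it crosses the x-axis at the gridline x = -1; no y-intercept at any integer in the box.
Finally, fitting integer coefficients to these (and the overall shape) gives p.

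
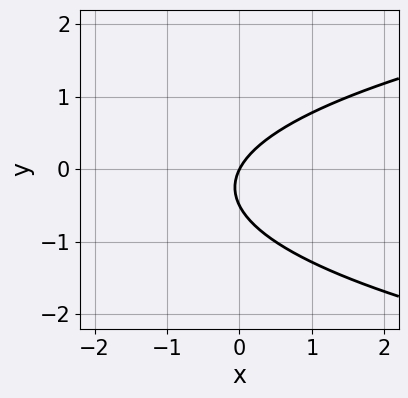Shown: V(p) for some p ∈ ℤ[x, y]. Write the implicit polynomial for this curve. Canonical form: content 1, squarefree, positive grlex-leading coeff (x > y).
Degree: no degree-1 curve has this shape, so deg p = 2.
Against the integer gridlines: one x-axis crossing is at x = 0; one y-axis crossing is at y = 0.
Fitting integer coefficients to these (and the overall shape) gives p.

2*y^2 - 2*x + y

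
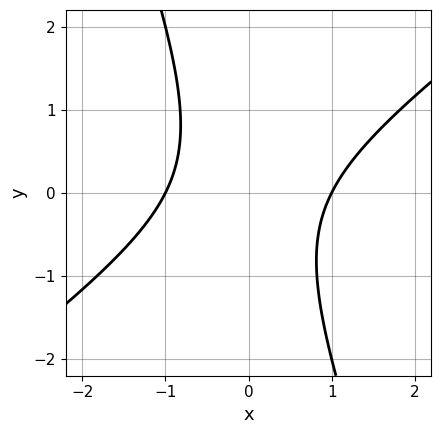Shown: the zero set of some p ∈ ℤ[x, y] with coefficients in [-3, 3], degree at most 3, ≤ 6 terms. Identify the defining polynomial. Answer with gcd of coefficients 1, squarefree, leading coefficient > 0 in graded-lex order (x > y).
1. deg p = 2. No degree-1 curve has this shape.
2. Reading off the gridlines: among the integer gridlines, it crosses the x-axis at x ∈ {-1, 1}; the curve avoids every integer y-axis point in the box.
3. Matching integer coefficients to the picture gives p.

2*x^2 - 2*x*y - y^2 - 2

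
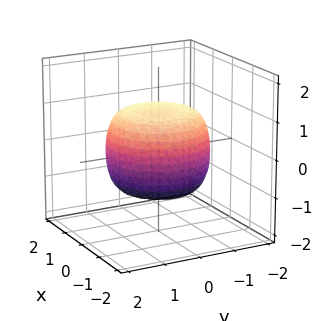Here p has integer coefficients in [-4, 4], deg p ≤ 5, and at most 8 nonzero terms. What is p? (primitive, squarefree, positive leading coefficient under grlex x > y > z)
2*x^4 + 4*x^2*y^2 + 2*y^4 - 2*x^2 - 2*y^2 + 3*z^2 - 3

The degree is 4 — a generic line meets the surface in up to 4 points.
By symmetry, the surface is invariant under rotation about z: p = q(x² + y², z).
Reading off the gridlines: a circular section at z = -1 has radius exactly 1; among the integer gridlines, it crosses the z-axis at z ∈ {-1, 1}.
Solving for integer coefficients yields p as stated.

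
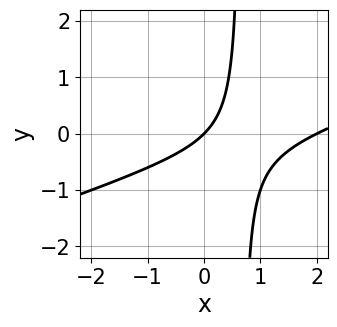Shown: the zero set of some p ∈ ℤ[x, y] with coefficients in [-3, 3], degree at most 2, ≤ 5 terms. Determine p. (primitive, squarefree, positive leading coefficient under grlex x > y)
deg p = 2.
From the axis intercepts and sections: one y-axis crossing is at y = 0; the x-axis gridline crossings are at x ∈ {0, 2}.
These observations pin down the coefficients.

x^2 - 3*x*y - 2*x + 2*y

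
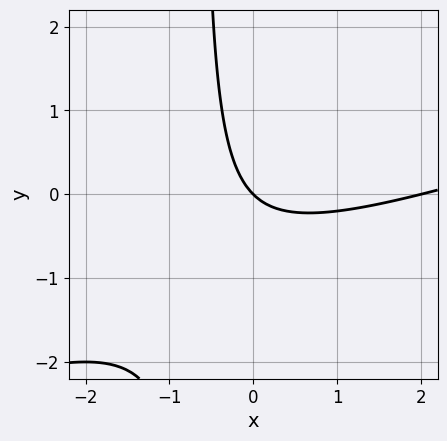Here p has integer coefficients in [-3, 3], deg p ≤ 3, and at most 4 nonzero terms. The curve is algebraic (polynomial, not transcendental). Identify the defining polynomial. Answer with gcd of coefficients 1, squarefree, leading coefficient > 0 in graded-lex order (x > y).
x^2 - 3*x*y - 2*x - 2*y

1. deg p = 2. No degree-1 curve has this shape.
2. Against the integer gridlines: among the integer gridlines, it crosses the x-axis at x ∈ {0, 2}; it crosses the y-axis at the gridline y = 0.
3. Fitting integer coefficients to these (and the overall shape) gives p.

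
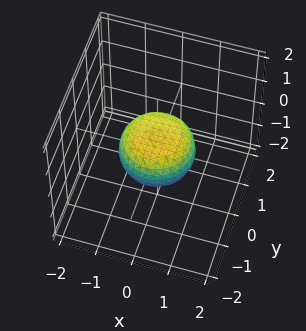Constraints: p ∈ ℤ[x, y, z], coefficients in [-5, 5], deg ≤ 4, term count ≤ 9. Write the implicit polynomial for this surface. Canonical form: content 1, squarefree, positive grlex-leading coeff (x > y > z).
(a) Degree: a generic line meets the surface in up to 4 points, so deg p = 4.
(b) Symmetries: rotational symmetry about the z-axis ⇒ p depends on x, y only through x² + y².
(c) Against the integer gridlines: a circular section at z = 0 has radius exactly 1; among the integer gridlines, it crosses the y-axis at y ∈ {-1, 1}; among the integer gridlines, it crosses the x-axis at x ∈ {-1, 1}.
(d) Matching integer coefficients to the picture gives p.

2*x^4 + 4*x^2*y^2 + 2*y^4 - x^2 - y^2 + 3*z^2 - 1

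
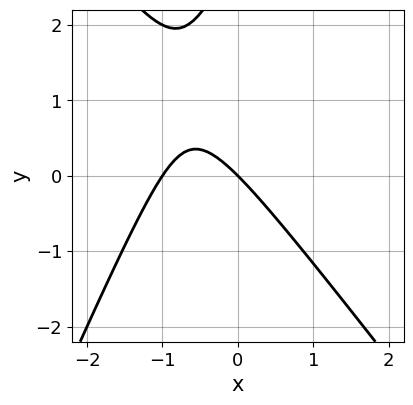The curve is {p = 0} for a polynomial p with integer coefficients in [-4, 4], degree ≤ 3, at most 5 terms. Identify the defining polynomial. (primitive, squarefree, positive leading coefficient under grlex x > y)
Degree: a generic line meets the curve in up to 2 points, so deg p = 2.
Reading off the gridlines: among the integer gridlines, it crosses the x-axis at x ∈ {-1, 0}; one y-axis crossing is at y = 0.
Fitting integer coefficients to these (and the overall shape) gives p.

3*x^2 + x*y - y^2 + 3*x + 3*y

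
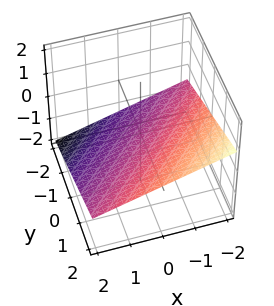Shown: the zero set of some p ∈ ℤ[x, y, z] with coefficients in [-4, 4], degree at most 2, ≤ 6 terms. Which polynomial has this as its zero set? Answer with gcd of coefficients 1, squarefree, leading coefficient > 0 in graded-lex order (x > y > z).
x - y + 3*z + 2

The degree is 1 — every cross-section is a straight line — this is a plane.
Checking where it meets the axes: it crosses the x-axis at the gridline x = -2; one y-axis crossing is at y = 2.
Matching integer coefficients to the picture gives p.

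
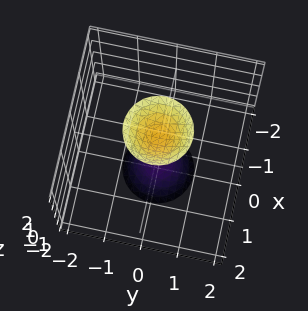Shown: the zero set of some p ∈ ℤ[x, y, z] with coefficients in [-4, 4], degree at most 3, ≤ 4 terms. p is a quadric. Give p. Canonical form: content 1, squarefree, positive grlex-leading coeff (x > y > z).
3*x^2 + 3*y^2 - z^2 + 2

(a) There are 2 components. They look like related sheets of one shape, so recover p as a whole.
(b) The degree is 2 — two sheets facing apart; a quadric.
(c) Symmetry: the surface is invariant under rotation about z: p = q(x² + y², z); mirror symmetry z ↦ −z ⇒ only even powers of z.
(d) From the visible intercepts: the surface avoids every integer y-axis point in the box; a circular section at z = 2 has radius between 0 and 1; no x-intercept at any integer in the box.
(e) Fitting integer coefficients to these (and the overall shape) gives p.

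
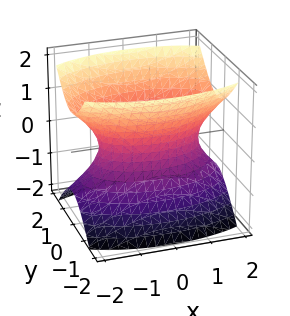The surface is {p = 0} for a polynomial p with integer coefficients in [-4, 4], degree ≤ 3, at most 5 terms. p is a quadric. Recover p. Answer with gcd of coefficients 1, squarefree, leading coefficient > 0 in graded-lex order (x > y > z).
The degree is 2 — an hourglass — one-sheet hyperboloid; a quadric.
Symmetries: mirror symmetry y ↦ −y ⇒ only even powers of y; the z ↦ −z reflection is a symmetry, so z appears only in even powers; the x ↦ −x reflection is a symmetry, so x appears only in even powers.
Checking where it meets the axes: no z-intercept at any integer in the box.
The integer polynomial consistent with all of this is the stated p.

x^2 + 3*y^2 - 2*z^2 - 2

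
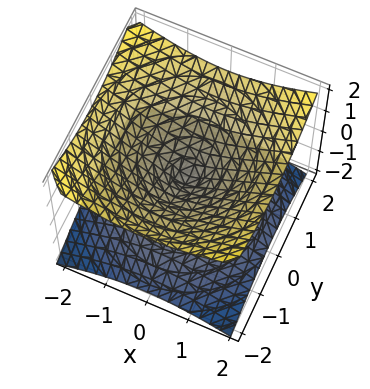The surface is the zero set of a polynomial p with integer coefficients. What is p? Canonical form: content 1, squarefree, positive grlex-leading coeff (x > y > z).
x^2 + y^2 - 2*z^2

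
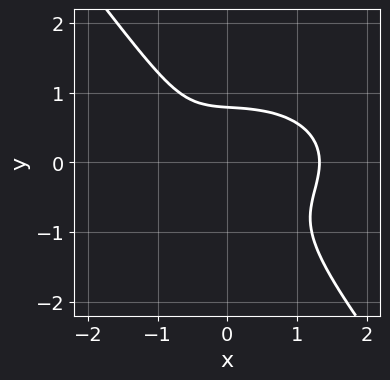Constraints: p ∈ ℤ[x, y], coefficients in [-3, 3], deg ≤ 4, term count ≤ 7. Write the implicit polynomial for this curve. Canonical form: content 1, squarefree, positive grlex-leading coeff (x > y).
x^3 + 2*x*y^2 + 2*y^3 - x - 1

First, the degree is 3 — a generic line meets the curve in up to 3 points.
Finally, putting this together gives p.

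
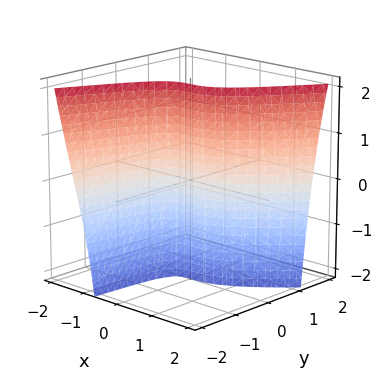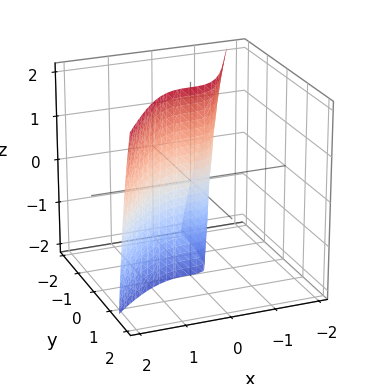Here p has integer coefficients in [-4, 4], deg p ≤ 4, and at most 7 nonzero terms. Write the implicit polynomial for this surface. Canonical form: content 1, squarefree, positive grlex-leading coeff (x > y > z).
3*x^3 - 2*x^2*y + x*y*z - 3*x*y - 3*y

First, deg p = 3. The shape is more complex than any degree-2 surface.
Next, from the visible intercepts: it meets the x-axis at x = 0 (among the integer gridlines); one y-axis crossing is at y = 0; the visible z-axis segment lies entirely on the surface.
Finally, these observations pin down the coefficients.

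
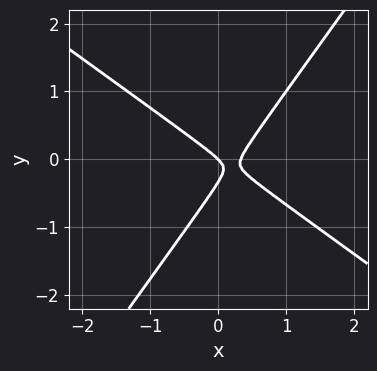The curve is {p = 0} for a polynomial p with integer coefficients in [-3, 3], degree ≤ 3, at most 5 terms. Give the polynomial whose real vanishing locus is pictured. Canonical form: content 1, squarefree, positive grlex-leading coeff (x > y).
3*x^2 + 2*x*y - 3*y^2 - x - y

(a) Degree: no degree-1 curve has this shape, so deg p = 2.
(b) Against the integer gridlines: one y-axis crossing is at y = 0; one x-axis crossing is at x = 0.
(c) Solving for integer coefficients yields p as stated.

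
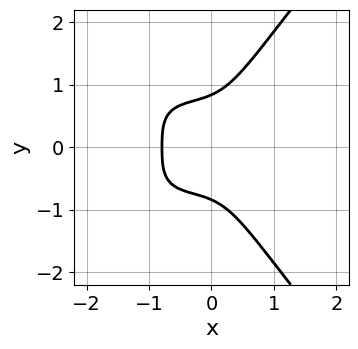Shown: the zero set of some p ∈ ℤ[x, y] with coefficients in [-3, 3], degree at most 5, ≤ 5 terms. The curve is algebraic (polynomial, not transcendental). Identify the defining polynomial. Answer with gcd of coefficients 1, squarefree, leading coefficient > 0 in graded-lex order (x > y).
1. The degree is 4 — no degree-3 curve has this shape.
2. Symmetries: the y ↦ −y reflection is a symmetry, so y appears only in even powers.
3. The integer polynomial consistent with all of this is the stated p.

3*x^2*y^2 - 2*y^4 + 2*x^3 + 3*x*y^2 + 1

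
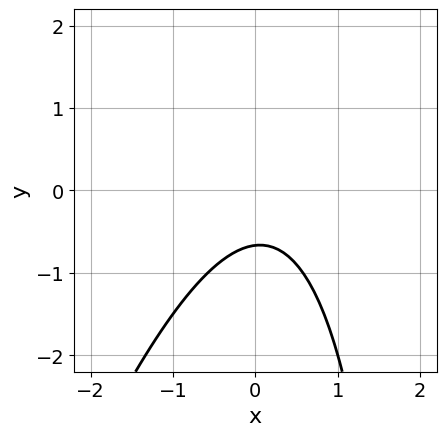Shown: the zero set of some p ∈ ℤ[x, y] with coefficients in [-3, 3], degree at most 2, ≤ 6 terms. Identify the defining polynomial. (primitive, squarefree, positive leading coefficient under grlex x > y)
3*x^2 - x*y - x + 3*y + 2

First, deg p = 2. A generic line meets the curve in up to 2 points.
Then, observable constraints: it misses every integer gridline on the x-axis.
Finally, putting this together gives p.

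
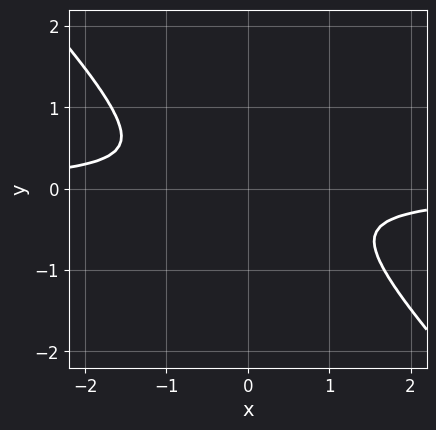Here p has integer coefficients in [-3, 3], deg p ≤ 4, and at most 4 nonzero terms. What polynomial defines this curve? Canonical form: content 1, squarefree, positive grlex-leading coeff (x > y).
(a) The degree is 4 — a generic line meets the curve in up to 4 points.
(b) Solving for integer coefficients yields p as stated.

2*x^3*y + 2*x^2*y^2 + x^2 + y^2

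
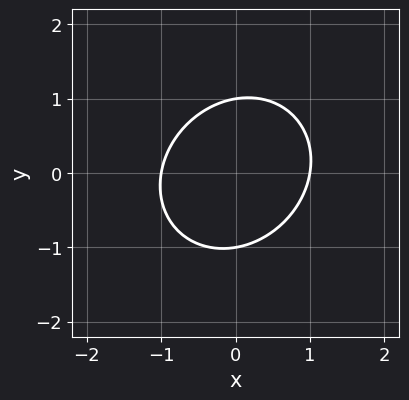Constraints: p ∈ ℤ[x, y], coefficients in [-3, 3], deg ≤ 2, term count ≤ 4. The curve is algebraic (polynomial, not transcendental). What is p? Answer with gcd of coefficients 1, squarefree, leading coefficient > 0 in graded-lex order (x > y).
3*x^2 - x*y + 3*y^2 - 3

1. The degree is 2 — no degree-1 curve has this shape.
2. Observable constraints: the x-axis gridline crossings are at x ∈ {-1, 1}; among the integer gridlines, it crosses the y-axis at y ∈ {-1, 1}.
3. Matching integer coefficients to the picture gives p.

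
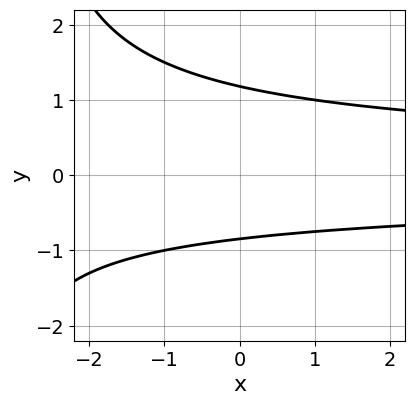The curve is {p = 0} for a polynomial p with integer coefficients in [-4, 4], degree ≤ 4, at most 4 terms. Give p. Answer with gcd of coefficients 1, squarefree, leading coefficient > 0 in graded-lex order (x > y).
Degree: the shape is more complex than any degree-2 curve, so deg p = 3.
From the axis intercepts and sections: no x-intercept at any integer in the box.
Matching integer coefficients to the picture gives p.

x*y^2 + 3*y^2 - y - 3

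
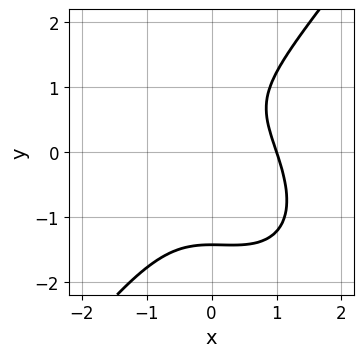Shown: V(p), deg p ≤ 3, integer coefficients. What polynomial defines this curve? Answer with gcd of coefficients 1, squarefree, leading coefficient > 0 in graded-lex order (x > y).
3*x^3 + x^2*y - 2*y^3 + 2*y - 3

First, the degree is 3 — no degree-2 curve has this shape.
Next, from the visible intercepts: one x-axis crossing is at x = 1.
Finally, putting this together gives p.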